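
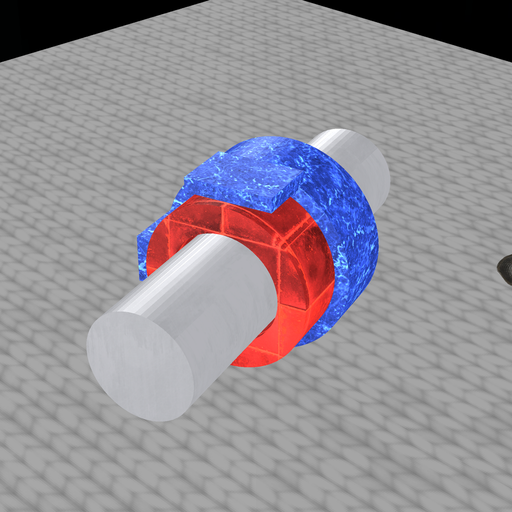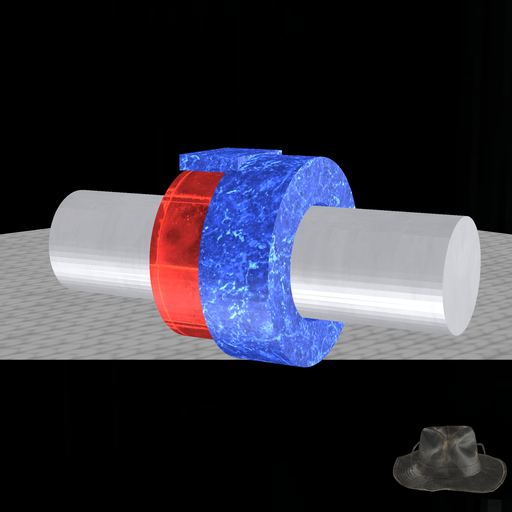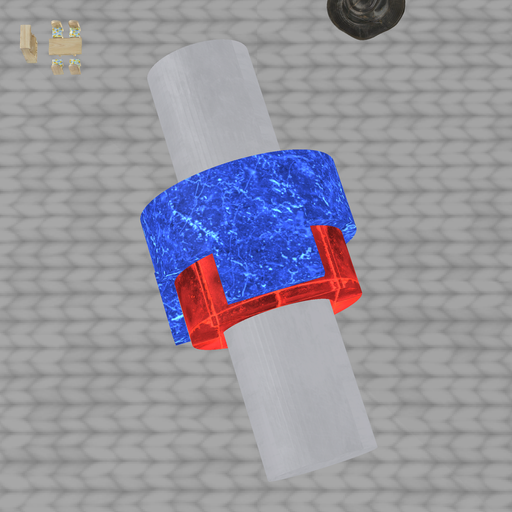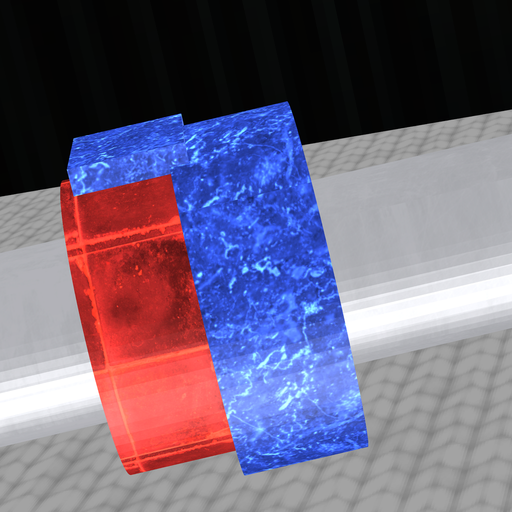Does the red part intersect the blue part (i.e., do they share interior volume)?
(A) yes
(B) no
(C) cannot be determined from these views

(A) yes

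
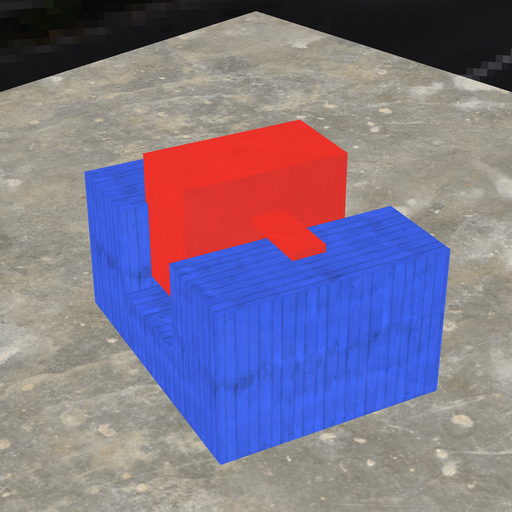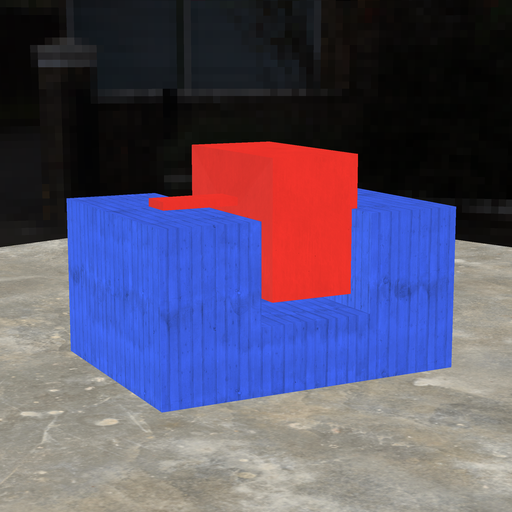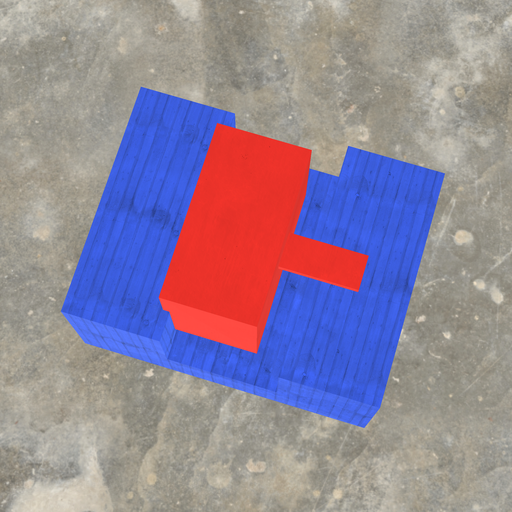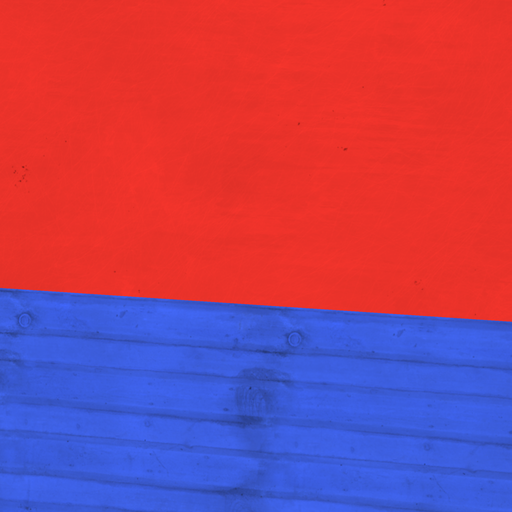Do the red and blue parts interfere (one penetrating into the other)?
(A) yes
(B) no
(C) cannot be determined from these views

(A) yes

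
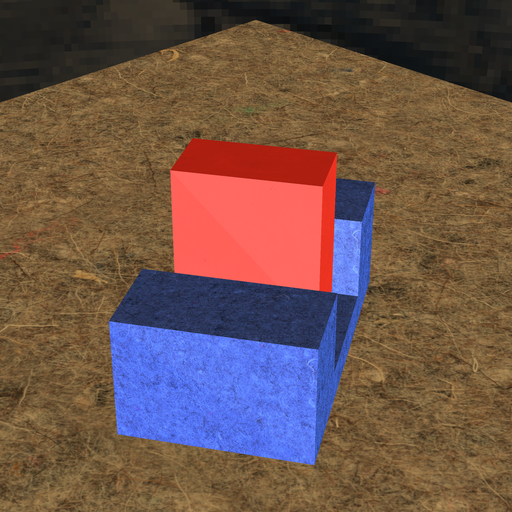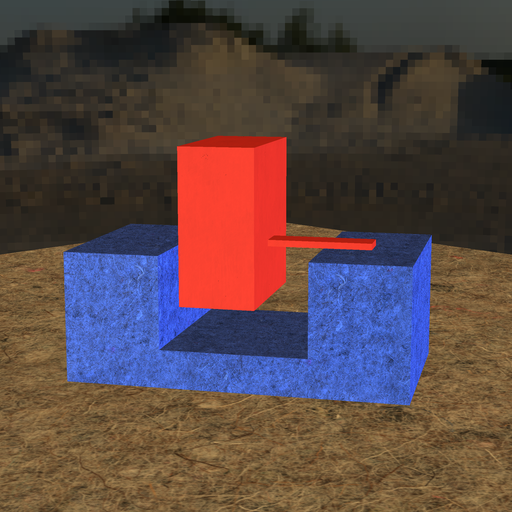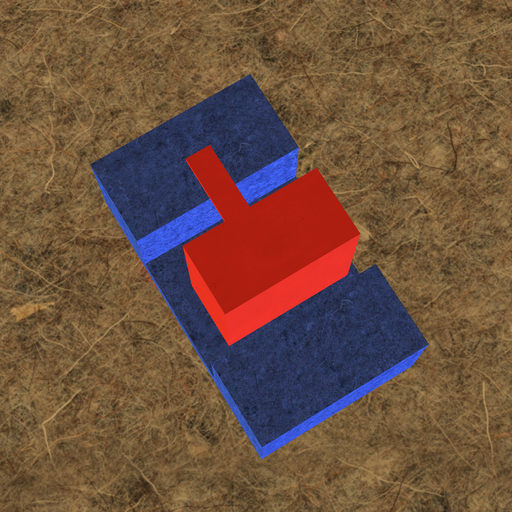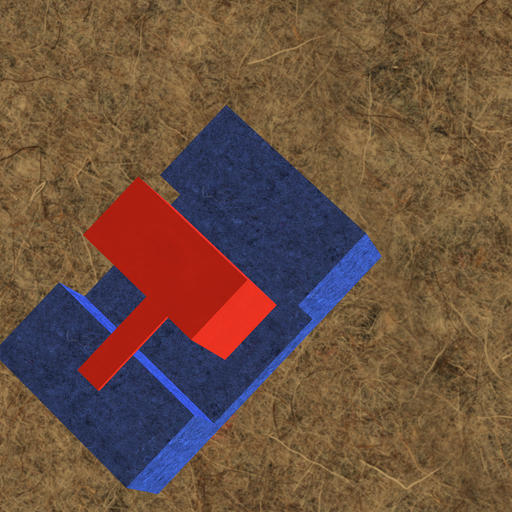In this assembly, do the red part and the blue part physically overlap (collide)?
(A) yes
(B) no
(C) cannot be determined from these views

(B) no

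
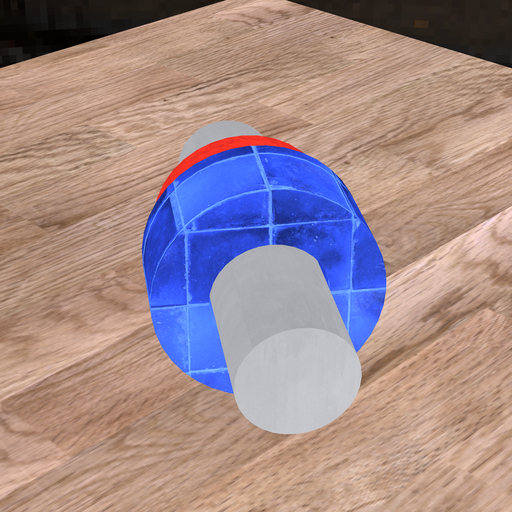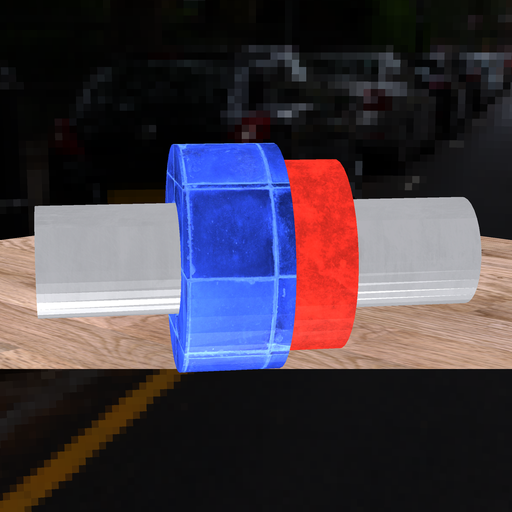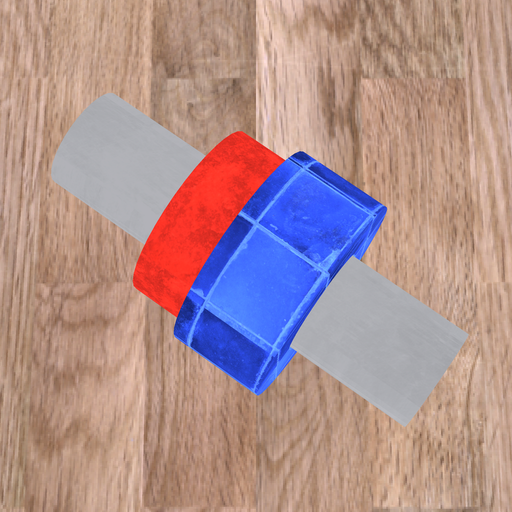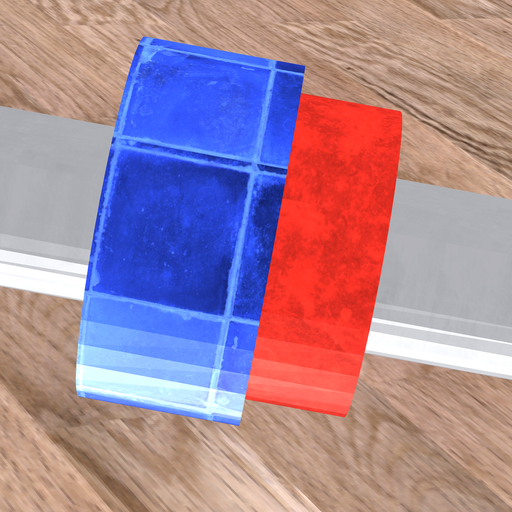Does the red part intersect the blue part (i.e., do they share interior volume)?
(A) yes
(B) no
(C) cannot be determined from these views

(A) yes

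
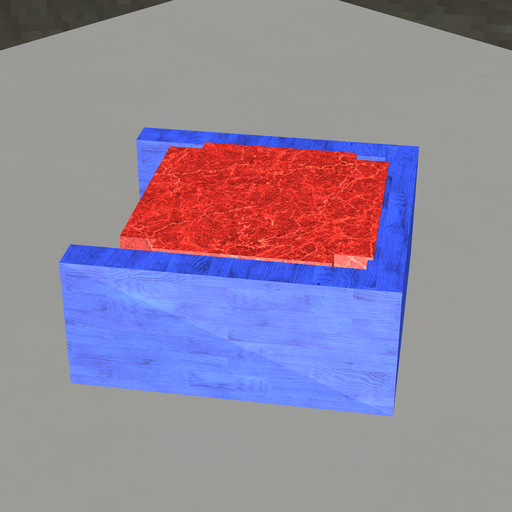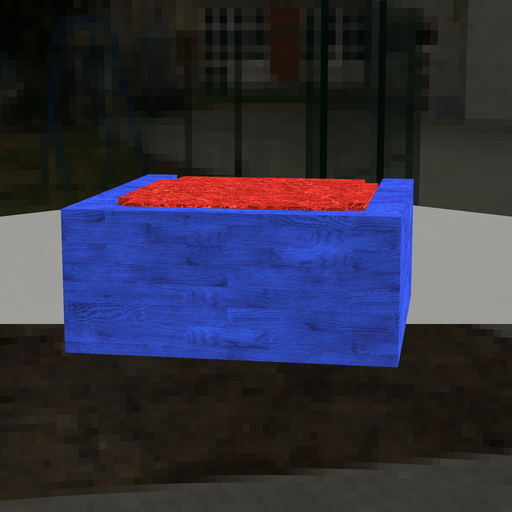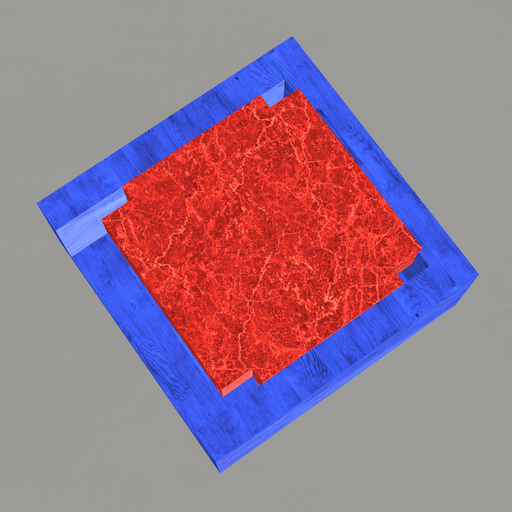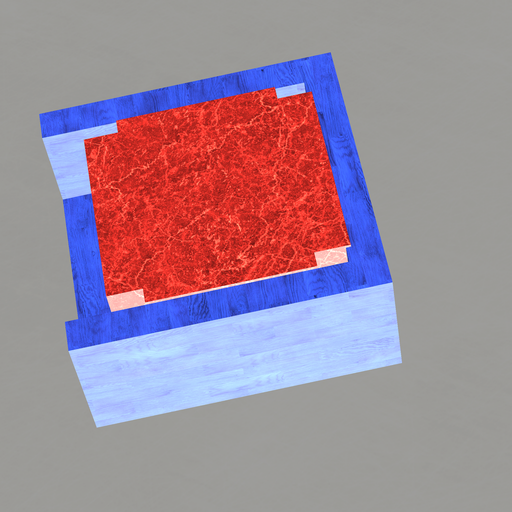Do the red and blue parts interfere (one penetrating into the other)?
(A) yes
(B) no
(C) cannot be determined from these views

(A) yes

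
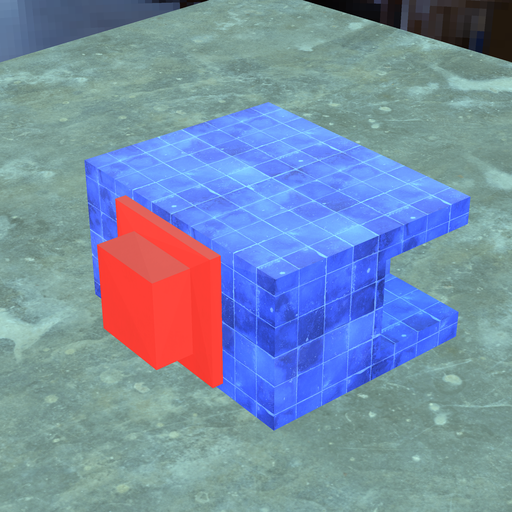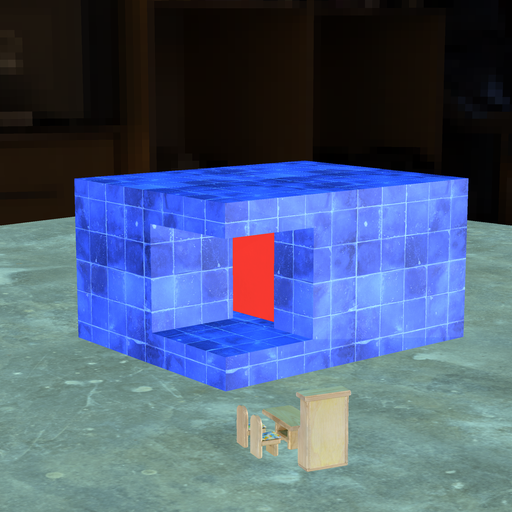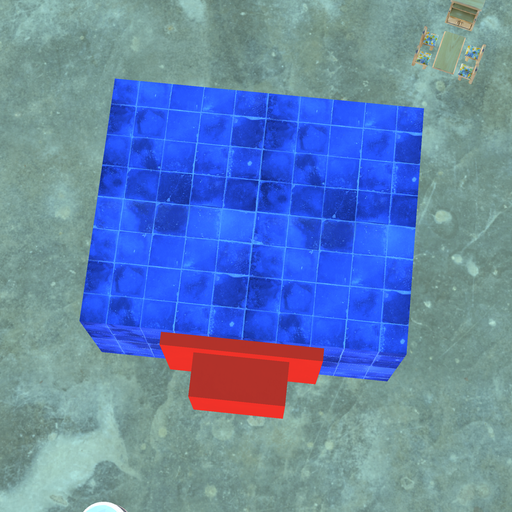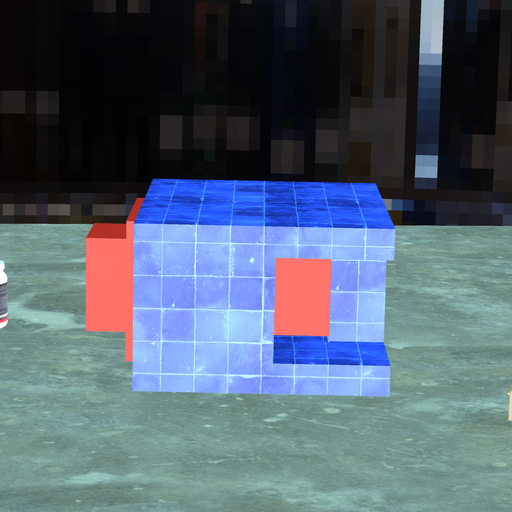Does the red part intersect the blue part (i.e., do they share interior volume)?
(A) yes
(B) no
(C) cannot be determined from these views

(A) yes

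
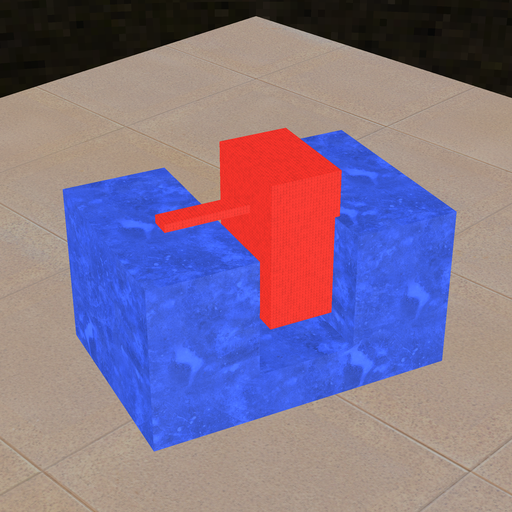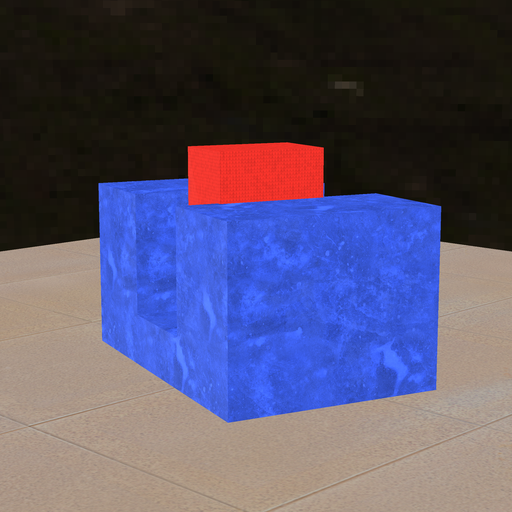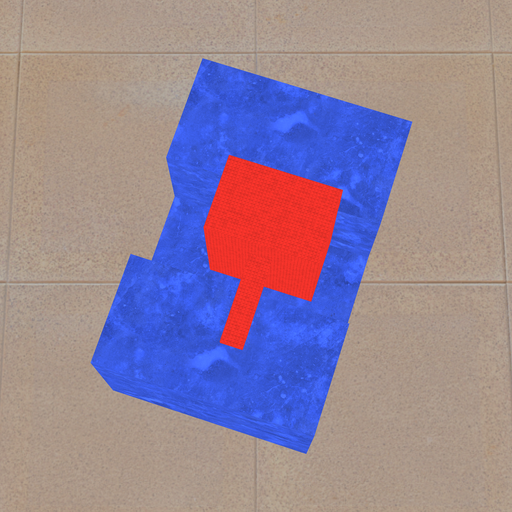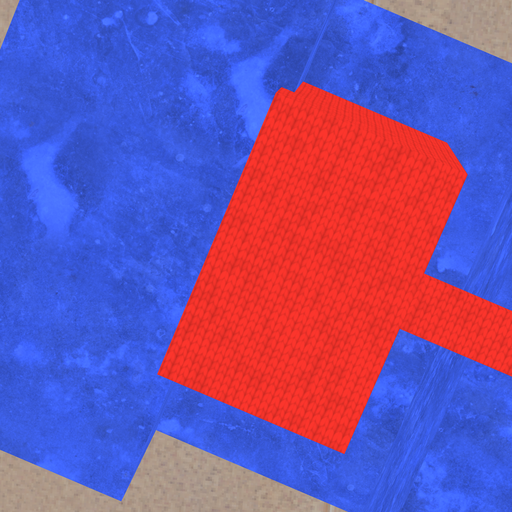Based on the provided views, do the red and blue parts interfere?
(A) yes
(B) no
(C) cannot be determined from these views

(A) yes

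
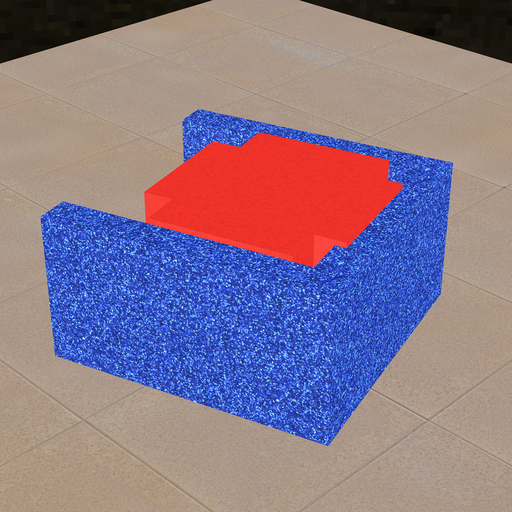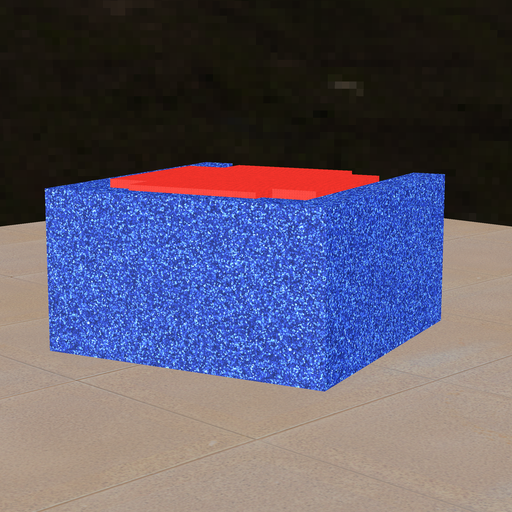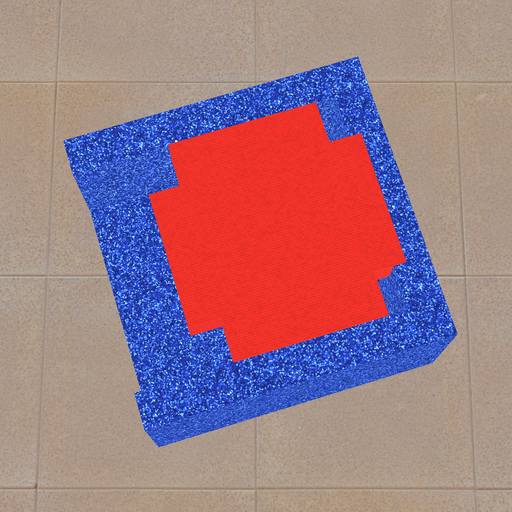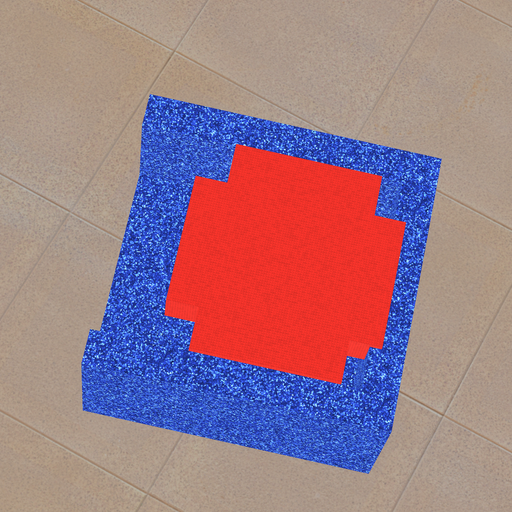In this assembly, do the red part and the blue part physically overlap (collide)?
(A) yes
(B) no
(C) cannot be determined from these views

(A) yes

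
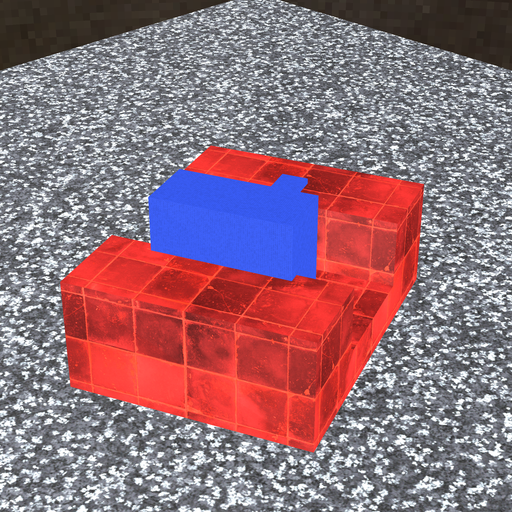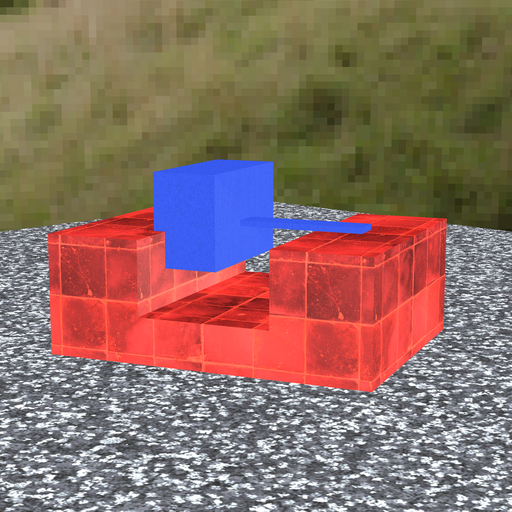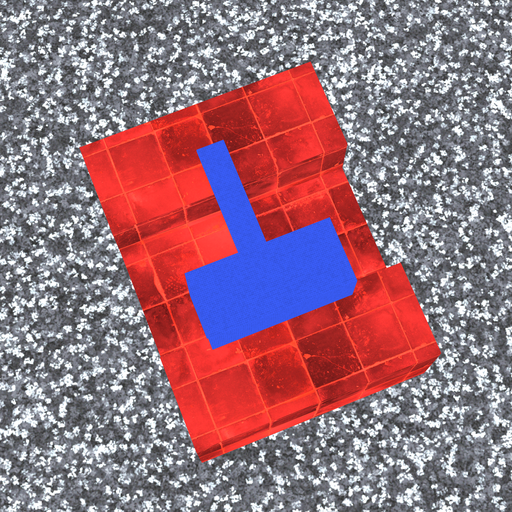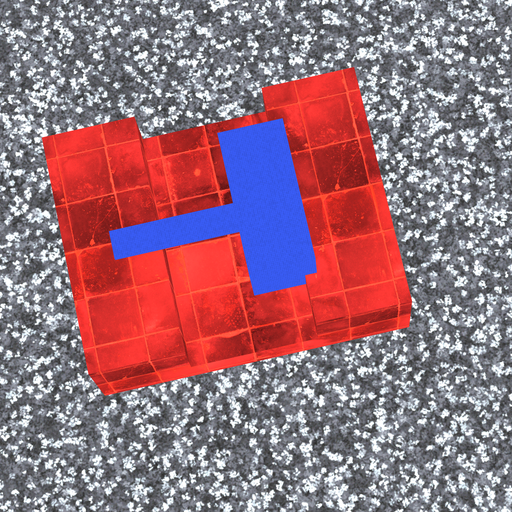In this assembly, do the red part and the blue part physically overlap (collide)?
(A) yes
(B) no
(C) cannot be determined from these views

(A) yes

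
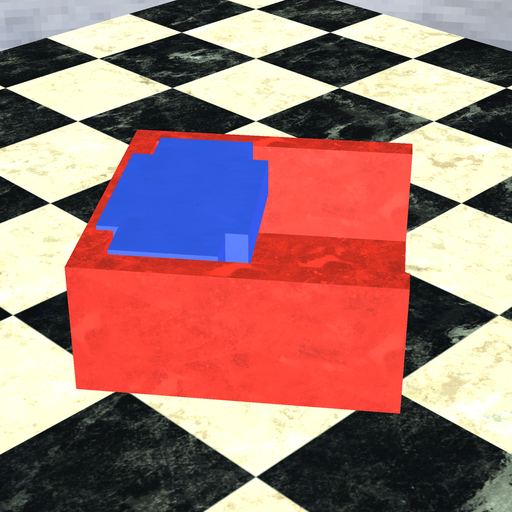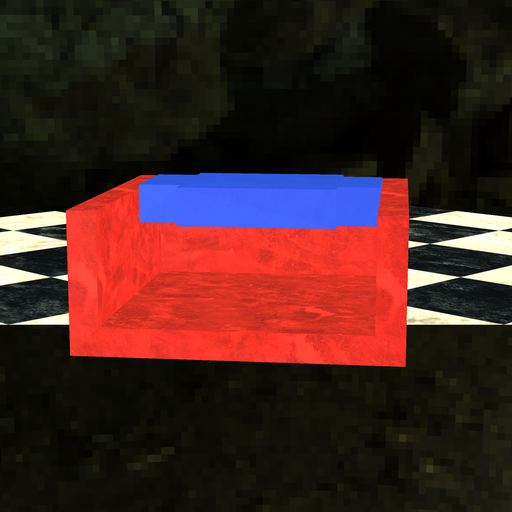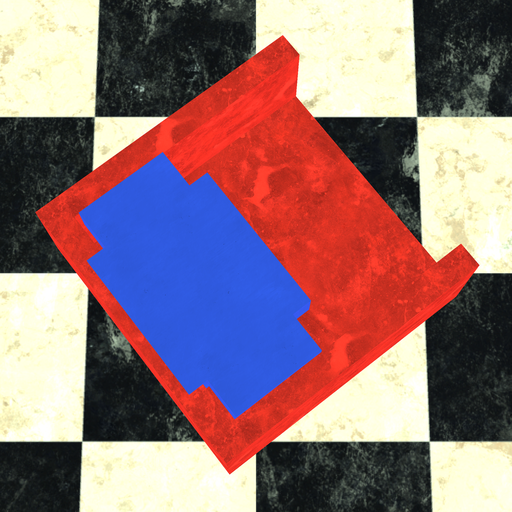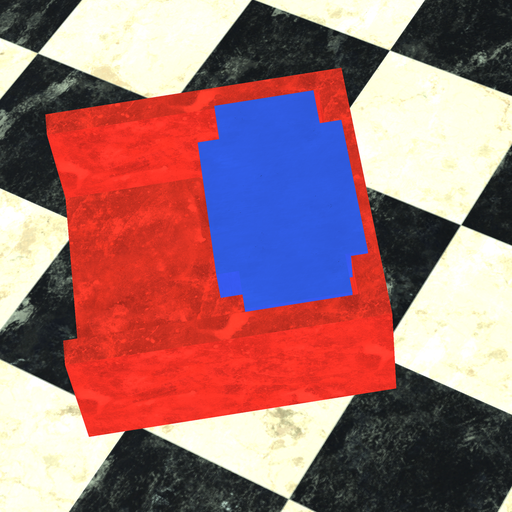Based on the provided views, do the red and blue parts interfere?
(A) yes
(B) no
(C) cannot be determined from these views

(A) yes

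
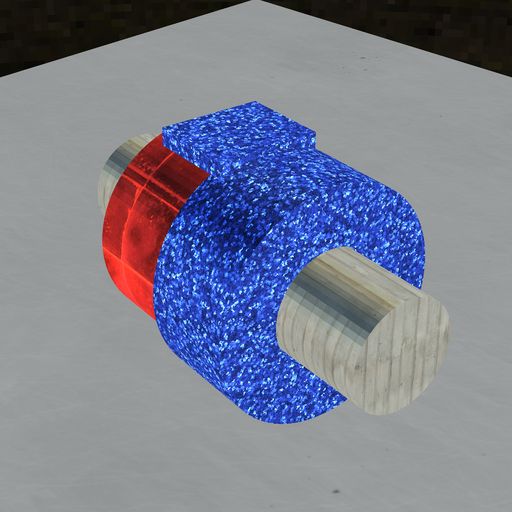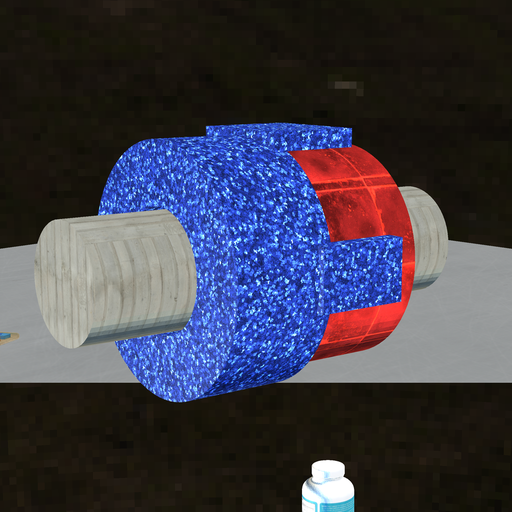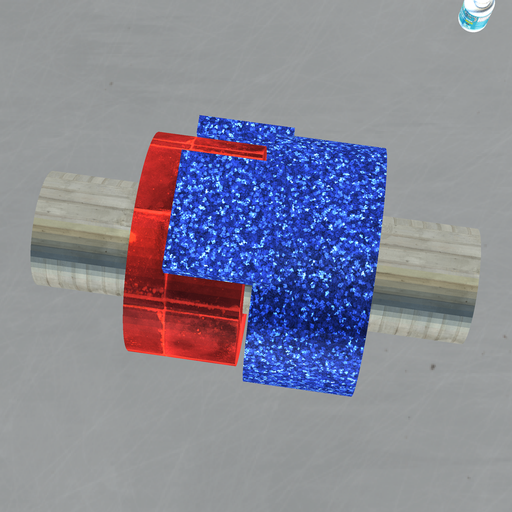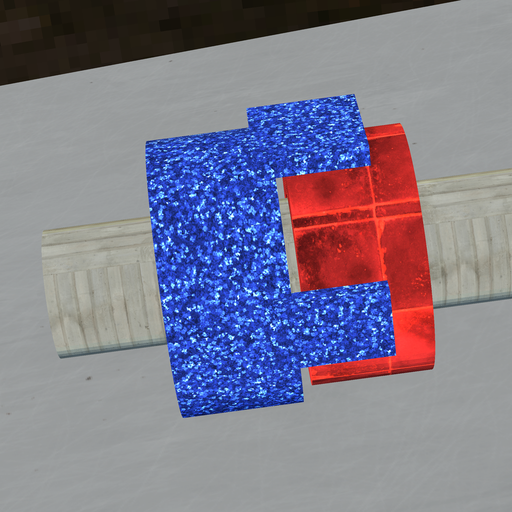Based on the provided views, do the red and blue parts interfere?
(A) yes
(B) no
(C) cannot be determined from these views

(B) no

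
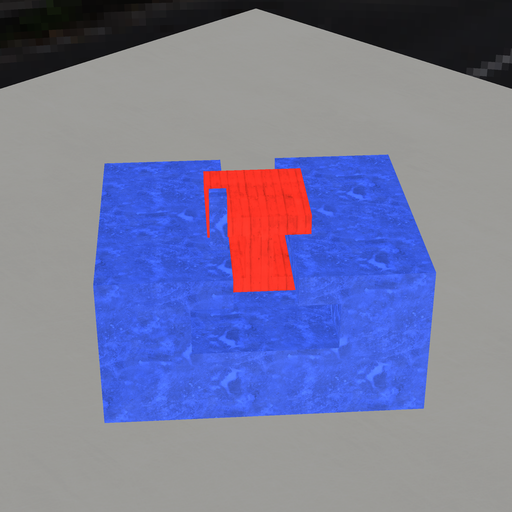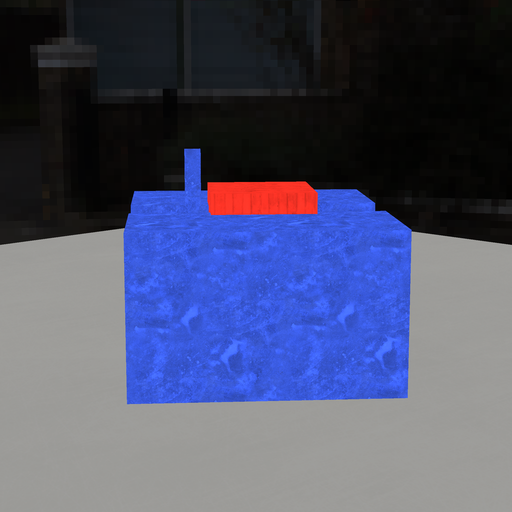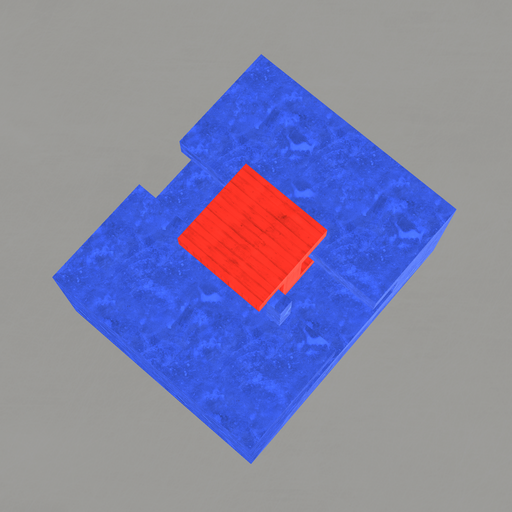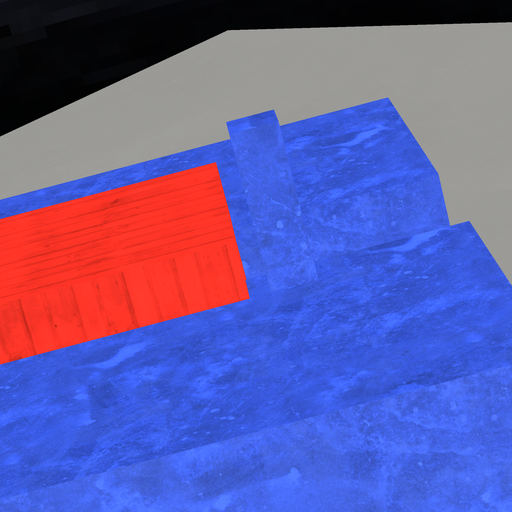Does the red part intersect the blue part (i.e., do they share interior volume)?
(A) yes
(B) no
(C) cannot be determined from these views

(B) no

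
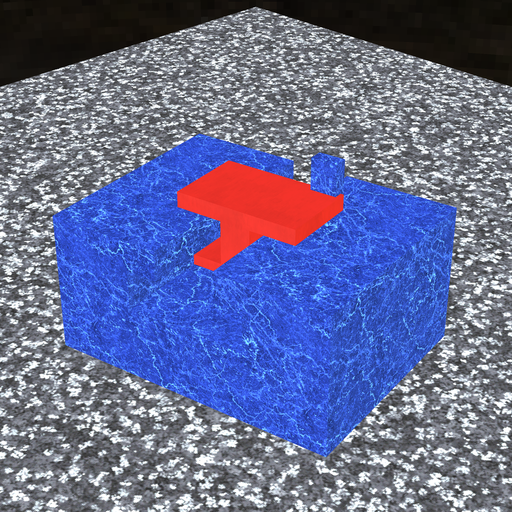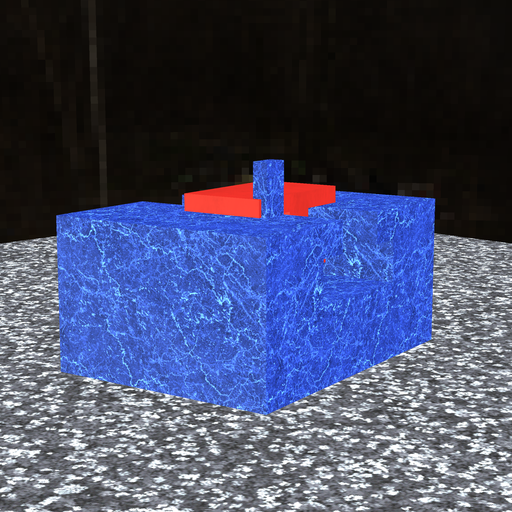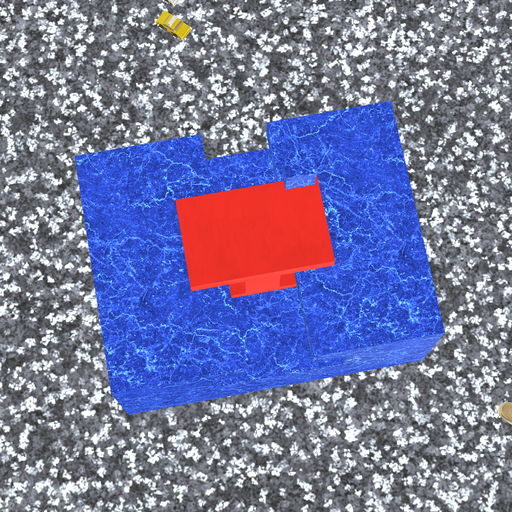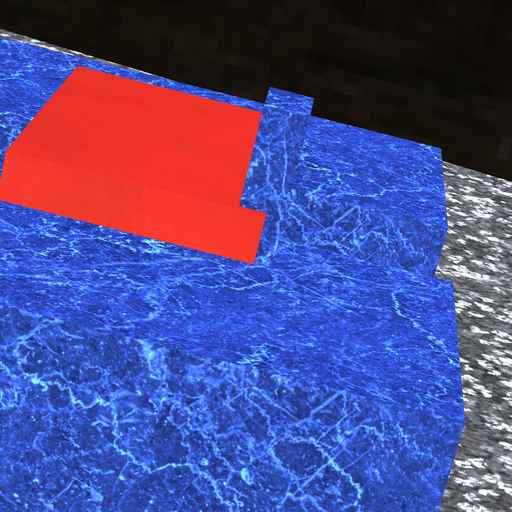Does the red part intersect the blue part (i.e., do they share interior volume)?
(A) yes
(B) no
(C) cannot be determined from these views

(A) yes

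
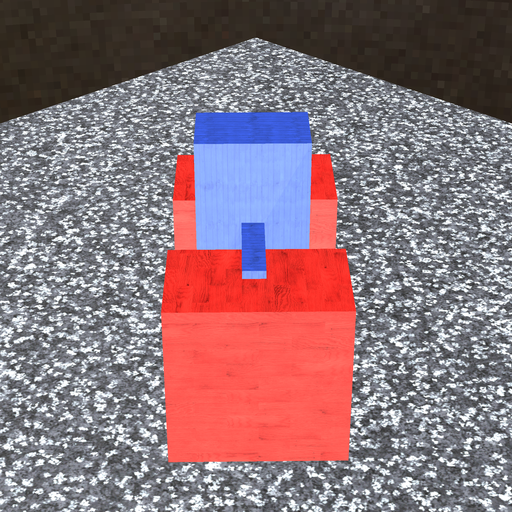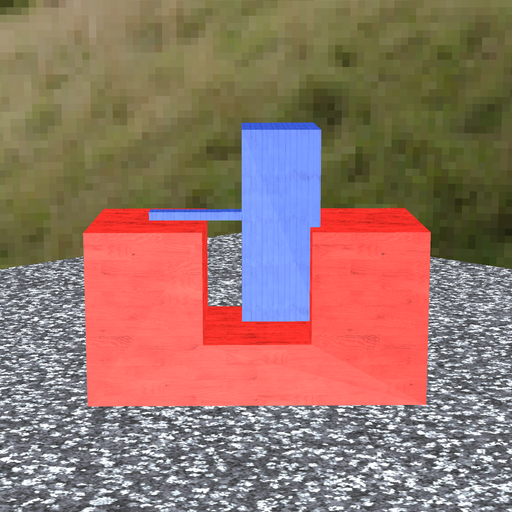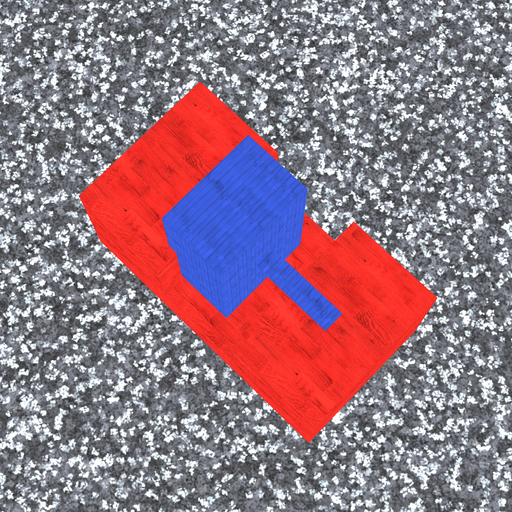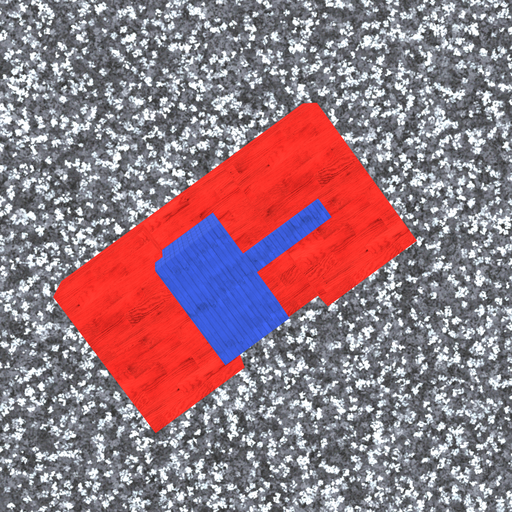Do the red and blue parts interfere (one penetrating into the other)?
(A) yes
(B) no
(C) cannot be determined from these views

(A) yes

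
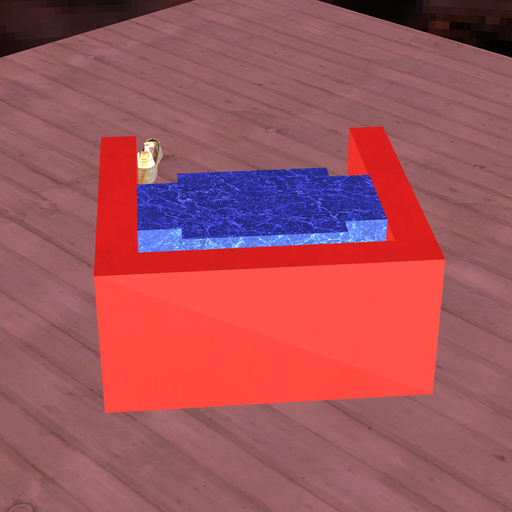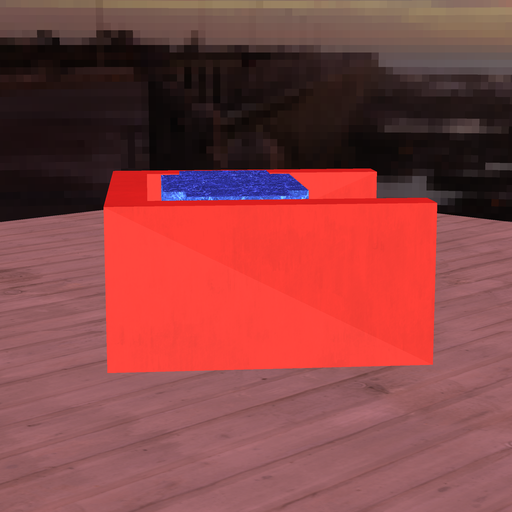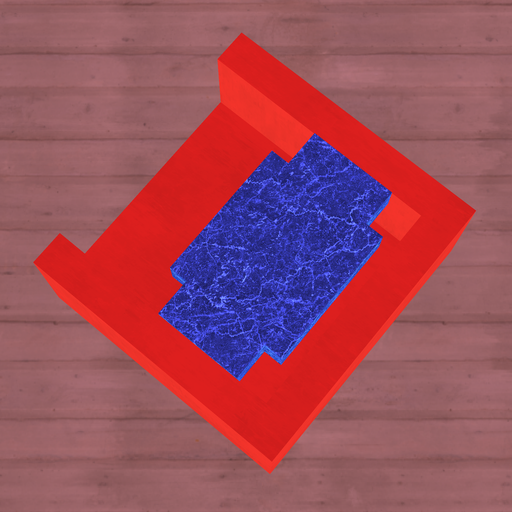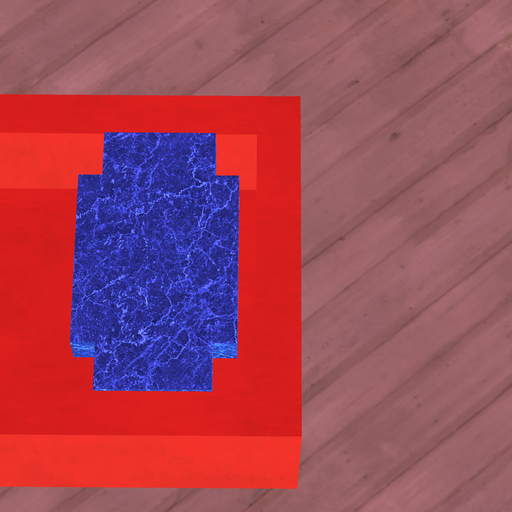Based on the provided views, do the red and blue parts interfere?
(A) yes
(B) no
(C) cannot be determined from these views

(B) no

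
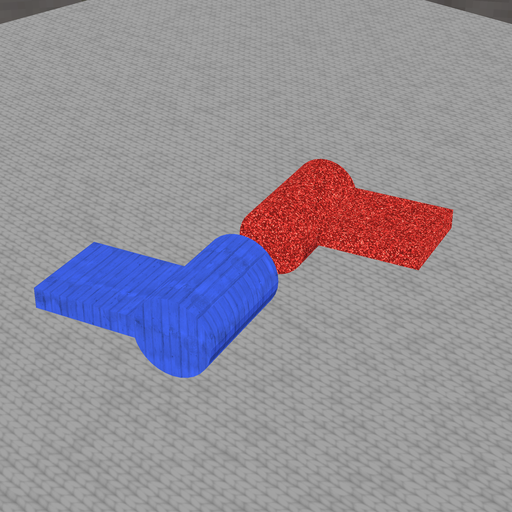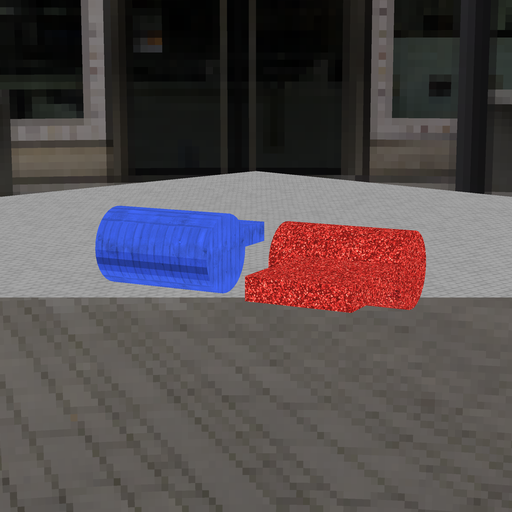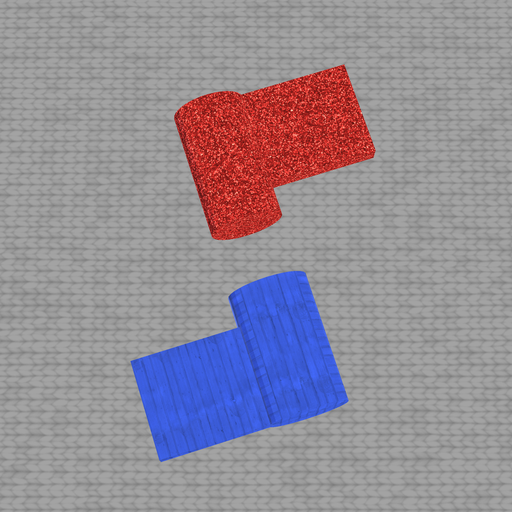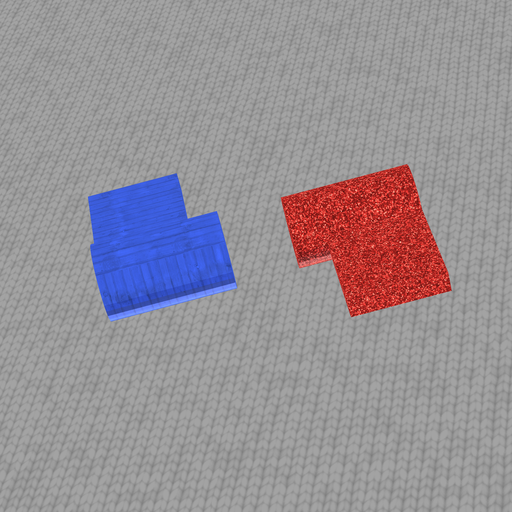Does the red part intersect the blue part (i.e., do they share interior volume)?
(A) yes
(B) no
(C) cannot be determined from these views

(B) no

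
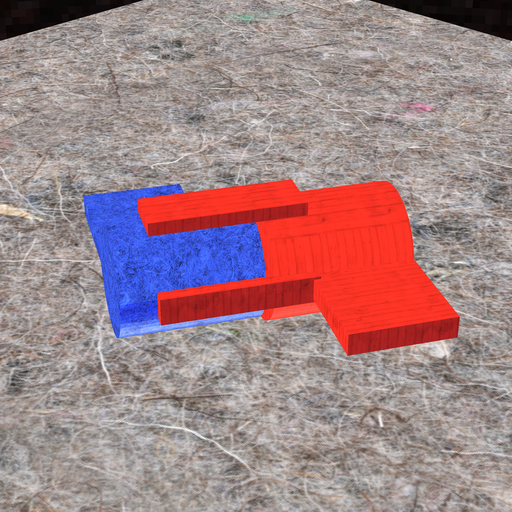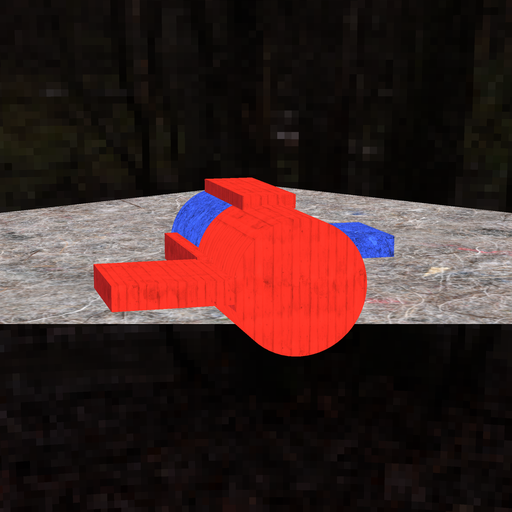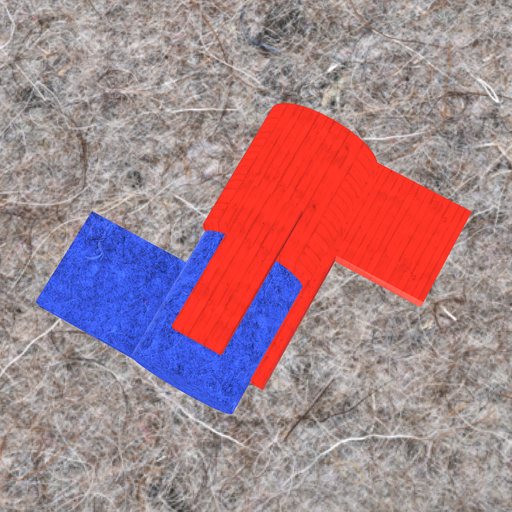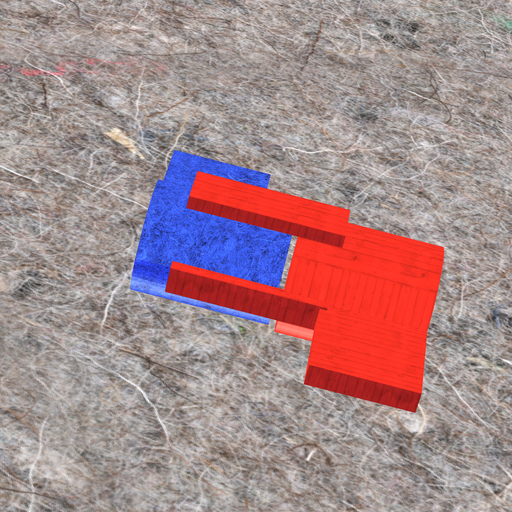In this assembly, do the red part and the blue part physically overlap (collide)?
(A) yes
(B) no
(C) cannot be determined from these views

(B) no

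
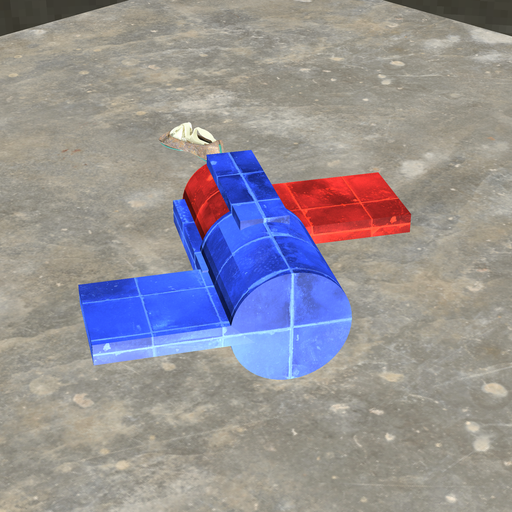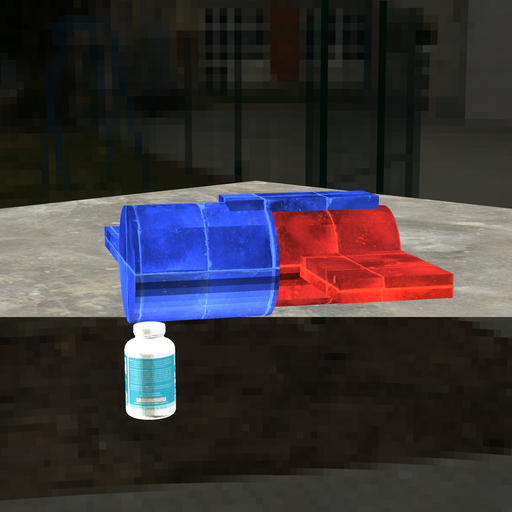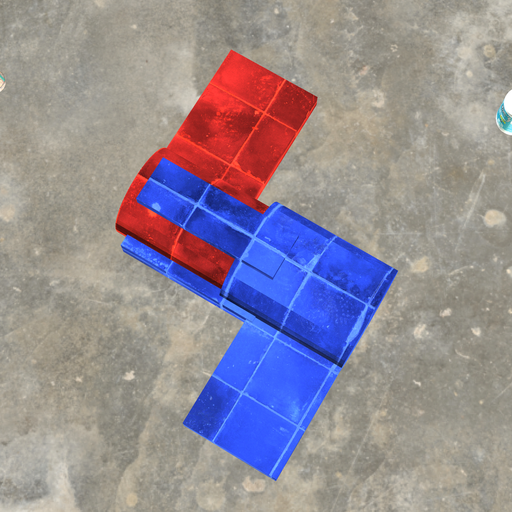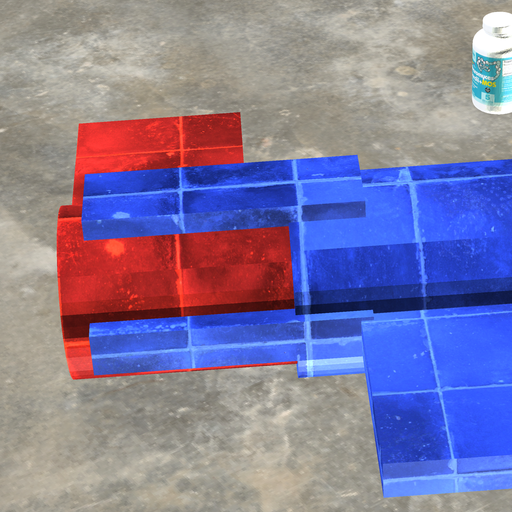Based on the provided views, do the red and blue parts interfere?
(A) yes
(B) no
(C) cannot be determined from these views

(A) yes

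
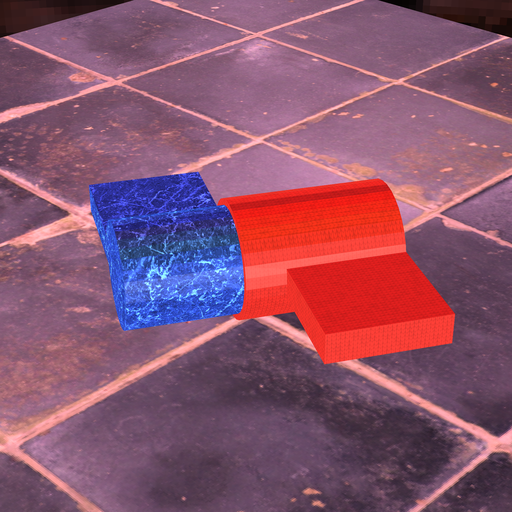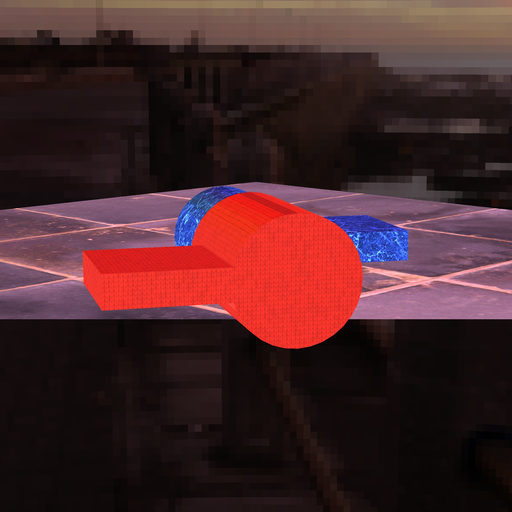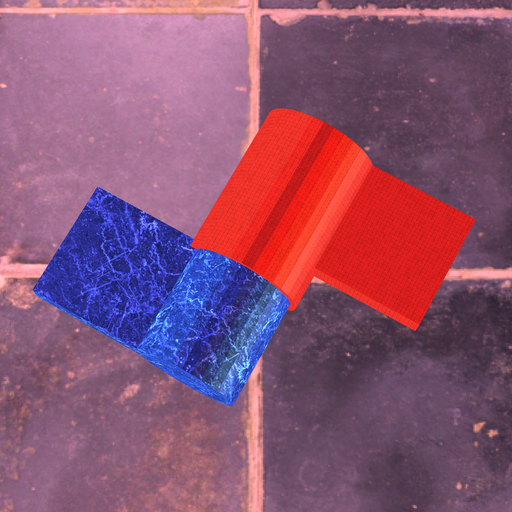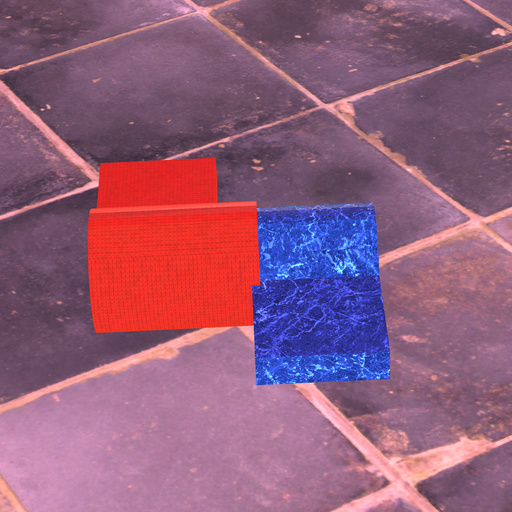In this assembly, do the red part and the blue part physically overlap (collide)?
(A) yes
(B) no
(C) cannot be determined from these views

(A) yes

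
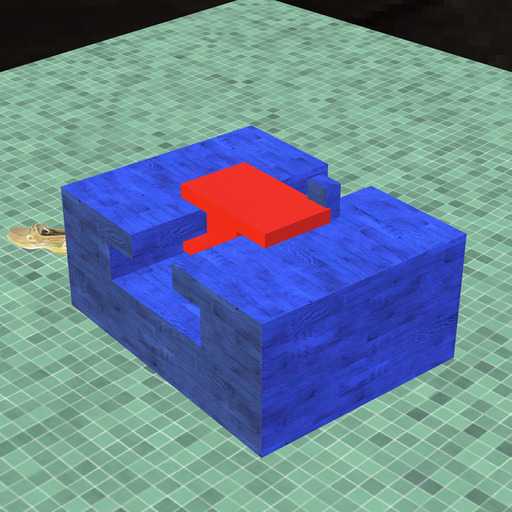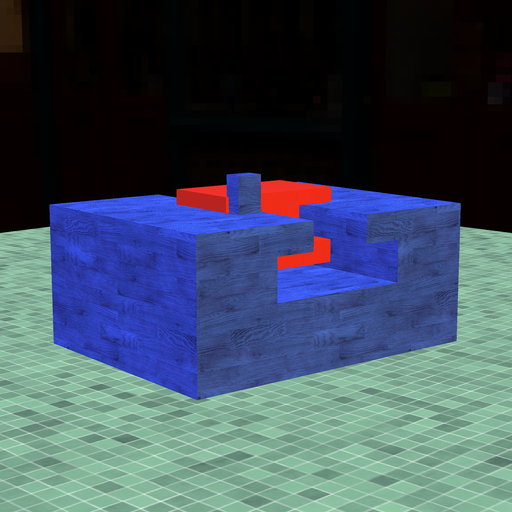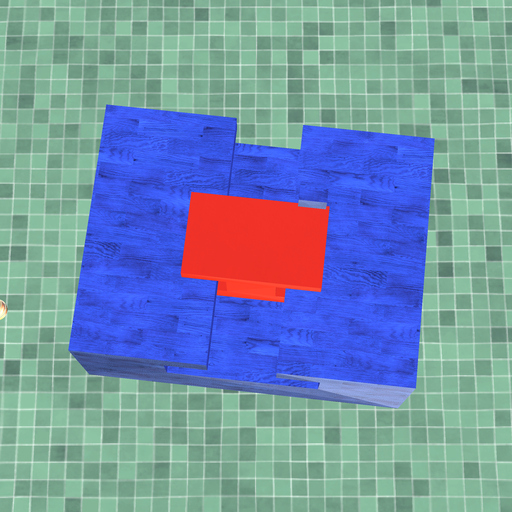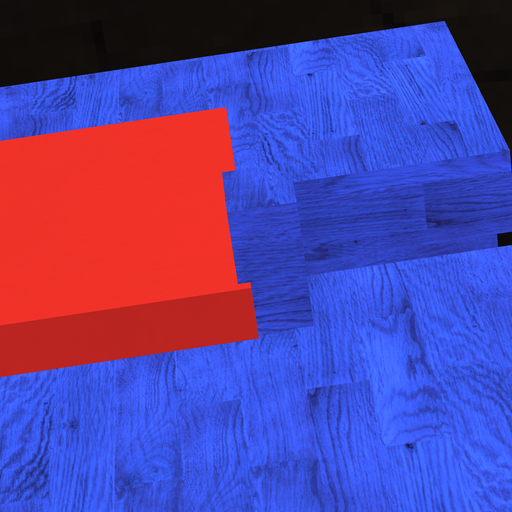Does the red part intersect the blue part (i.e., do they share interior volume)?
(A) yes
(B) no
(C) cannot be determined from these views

(A) yes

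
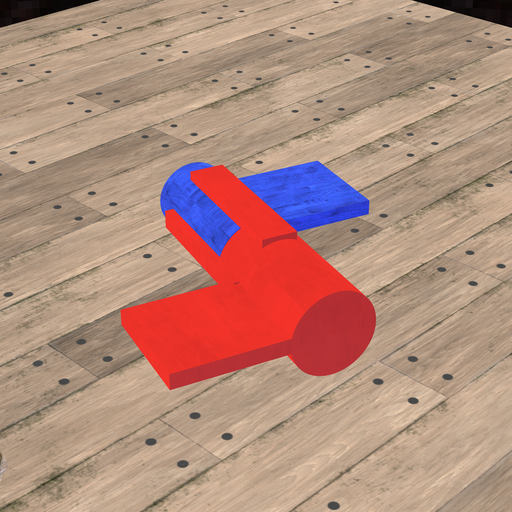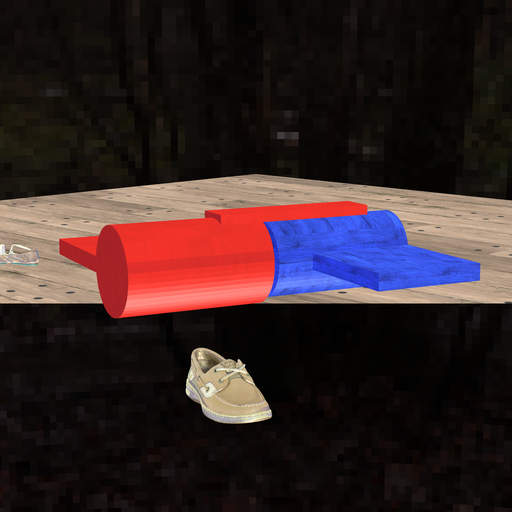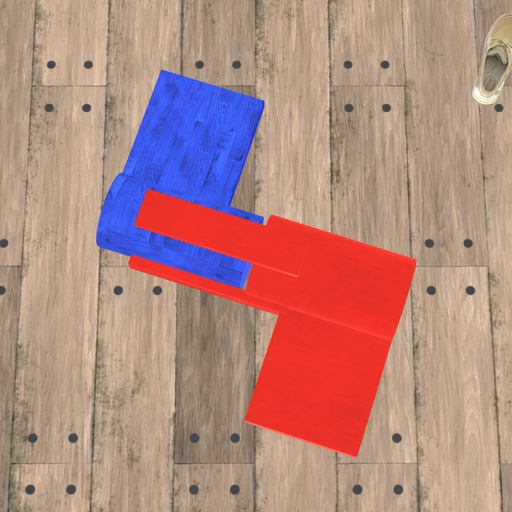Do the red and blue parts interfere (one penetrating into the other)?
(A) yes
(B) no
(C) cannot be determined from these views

(B) no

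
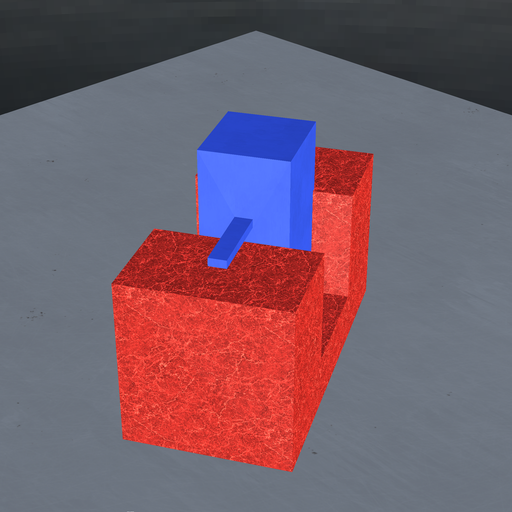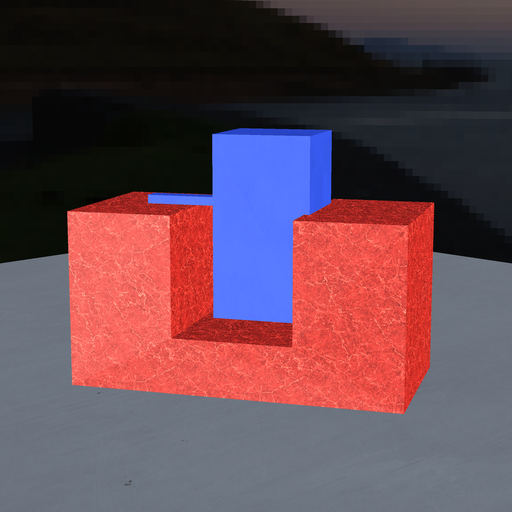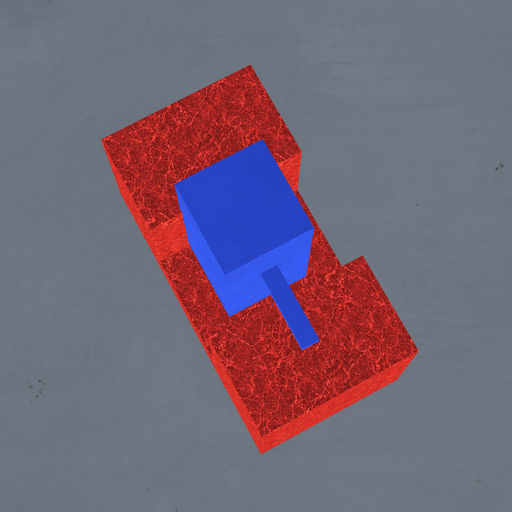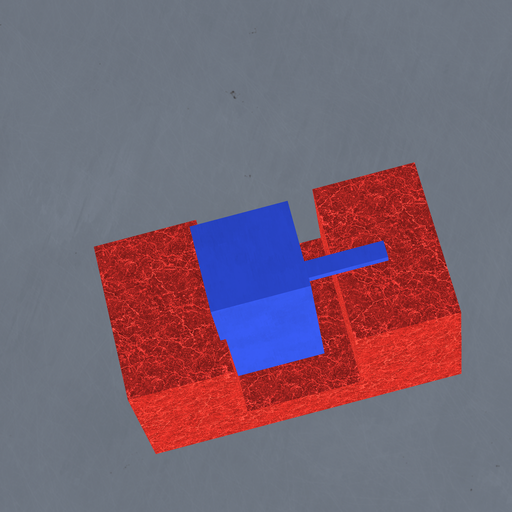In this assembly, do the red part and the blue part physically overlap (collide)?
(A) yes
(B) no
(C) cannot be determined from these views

(A) yes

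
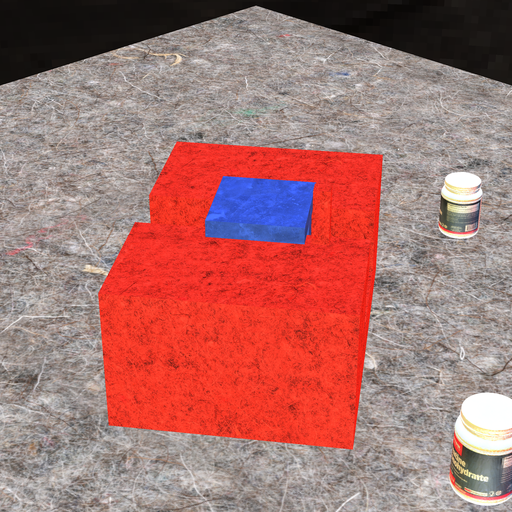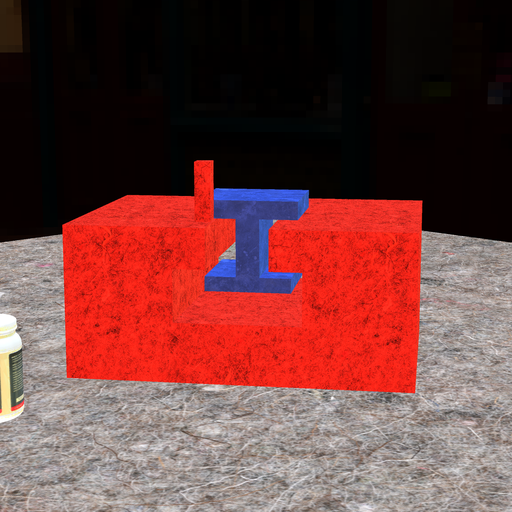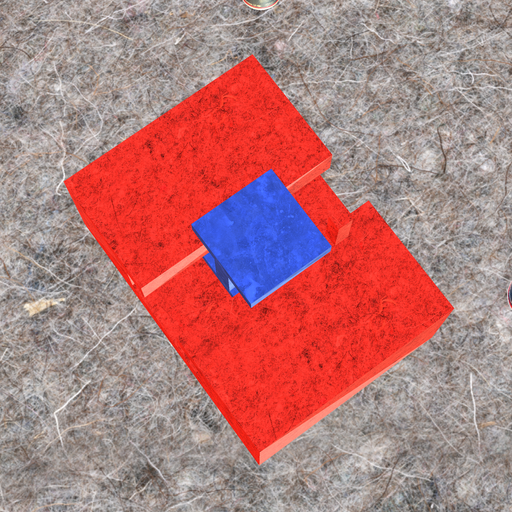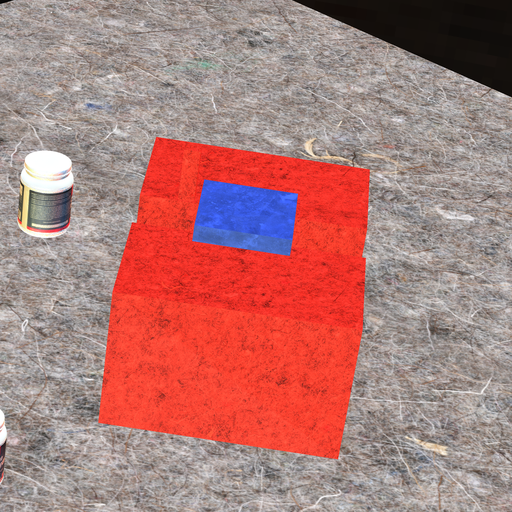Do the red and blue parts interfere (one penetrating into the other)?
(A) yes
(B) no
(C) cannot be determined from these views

(B) no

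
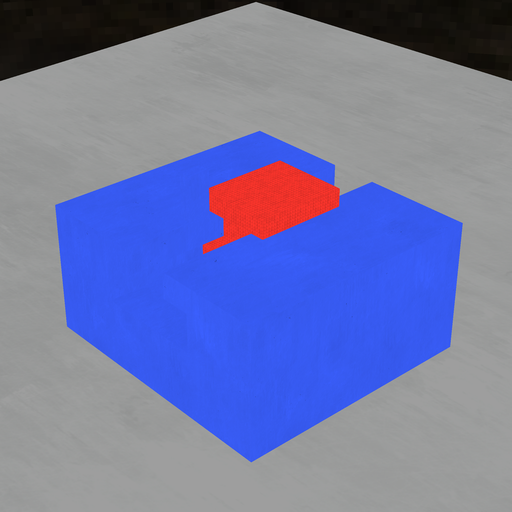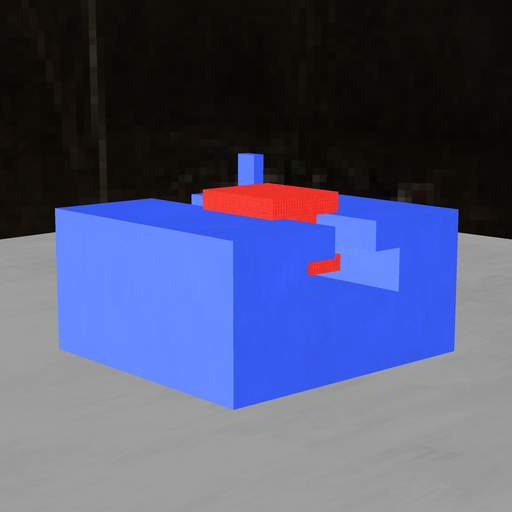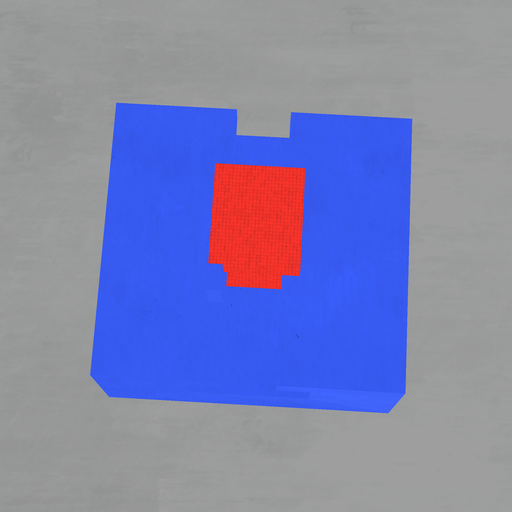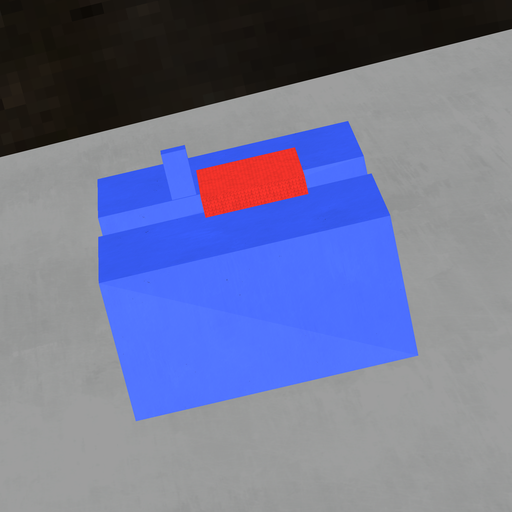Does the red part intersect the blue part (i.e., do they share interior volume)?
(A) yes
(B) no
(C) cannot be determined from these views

(B) no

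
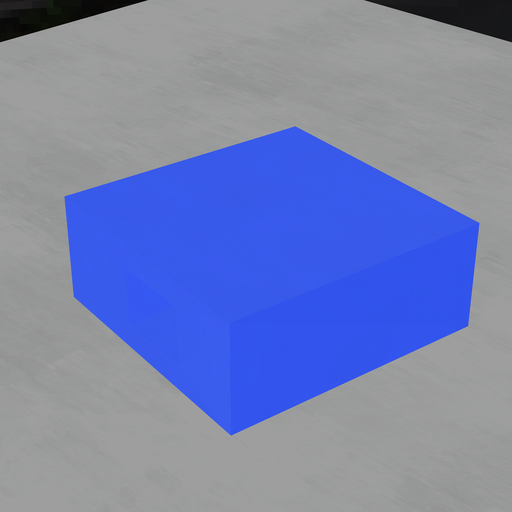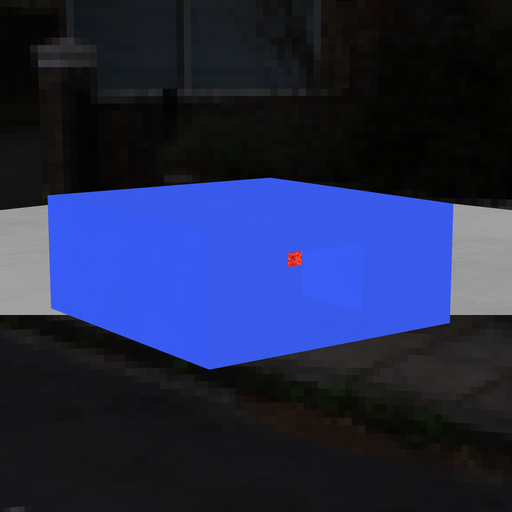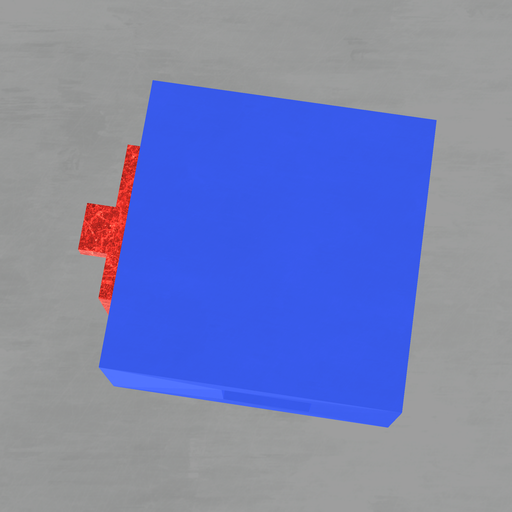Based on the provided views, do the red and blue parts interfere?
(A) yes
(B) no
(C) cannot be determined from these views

(C) cannot be determined from these views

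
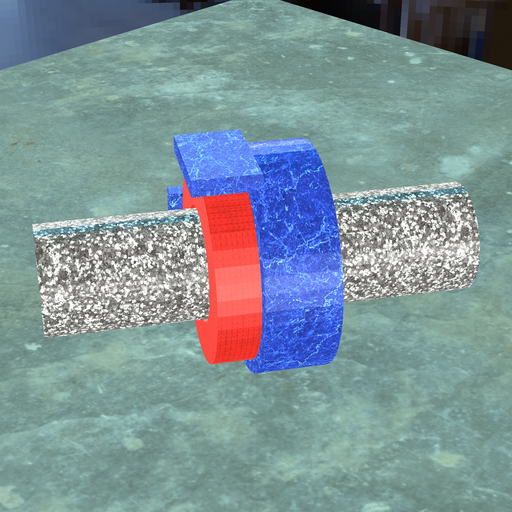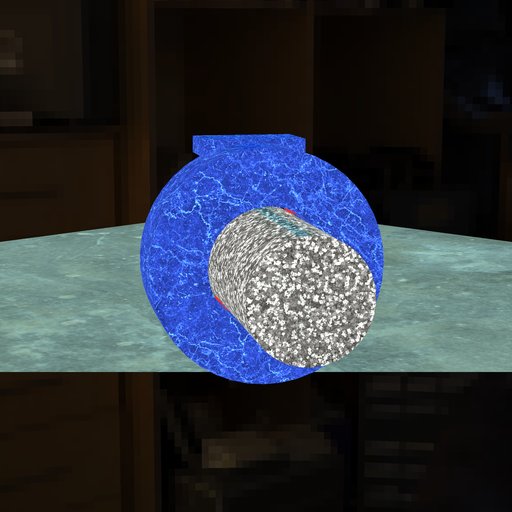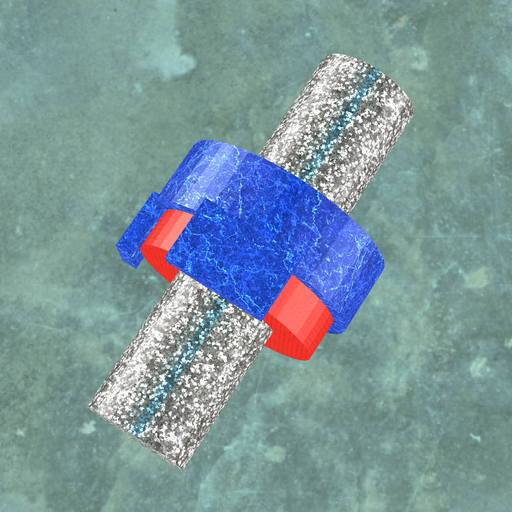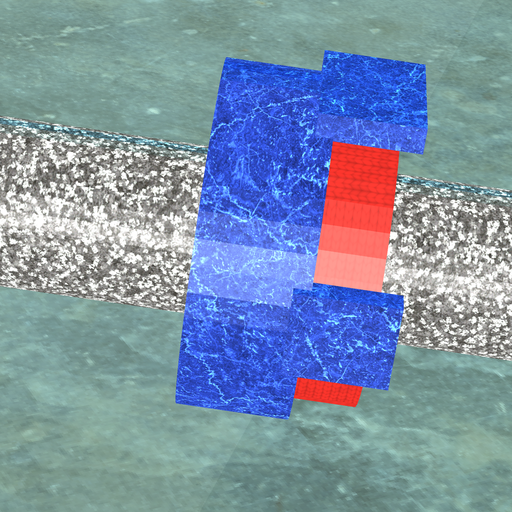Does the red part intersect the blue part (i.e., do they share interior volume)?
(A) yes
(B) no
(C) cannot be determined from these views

(A) yes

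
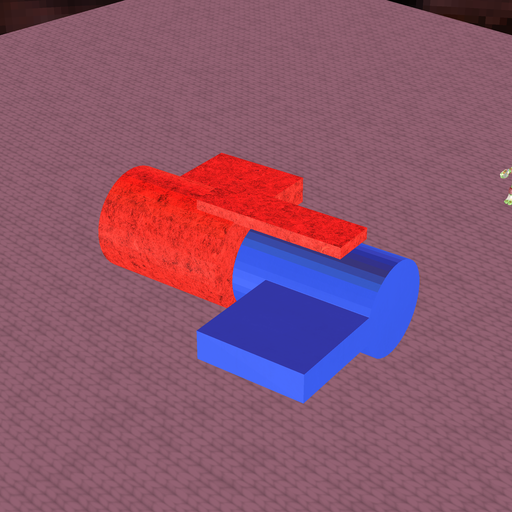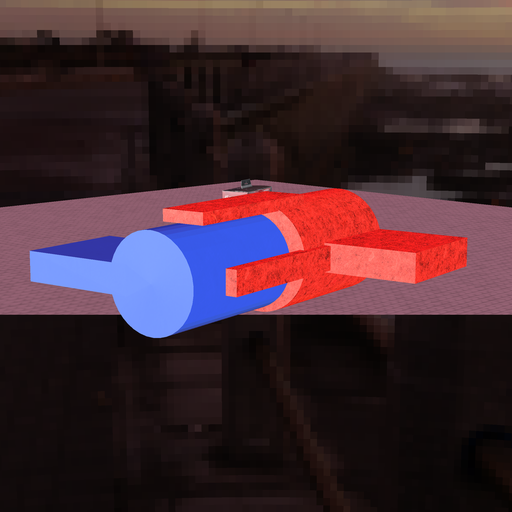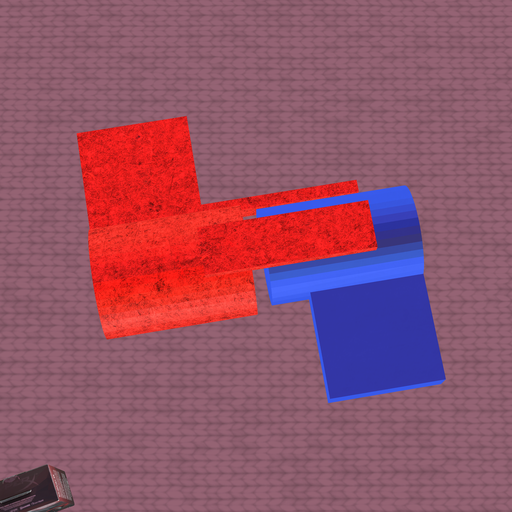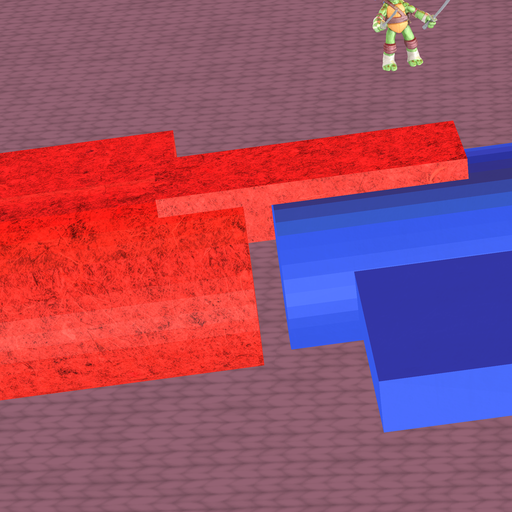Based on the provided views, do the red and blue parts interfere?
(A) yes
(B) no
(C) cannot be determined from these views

(B) no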